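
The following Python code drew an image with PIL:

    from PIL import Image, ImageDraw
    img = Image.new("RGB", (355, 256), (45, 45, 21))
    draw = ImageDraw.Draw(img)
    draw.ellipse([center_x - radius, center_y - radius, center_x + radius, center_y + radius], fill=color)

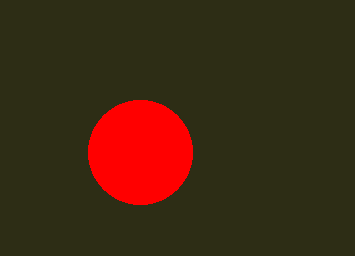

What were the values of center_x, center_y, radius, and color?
center_x = 140; center_y = 152; radius = 52; color = 'red'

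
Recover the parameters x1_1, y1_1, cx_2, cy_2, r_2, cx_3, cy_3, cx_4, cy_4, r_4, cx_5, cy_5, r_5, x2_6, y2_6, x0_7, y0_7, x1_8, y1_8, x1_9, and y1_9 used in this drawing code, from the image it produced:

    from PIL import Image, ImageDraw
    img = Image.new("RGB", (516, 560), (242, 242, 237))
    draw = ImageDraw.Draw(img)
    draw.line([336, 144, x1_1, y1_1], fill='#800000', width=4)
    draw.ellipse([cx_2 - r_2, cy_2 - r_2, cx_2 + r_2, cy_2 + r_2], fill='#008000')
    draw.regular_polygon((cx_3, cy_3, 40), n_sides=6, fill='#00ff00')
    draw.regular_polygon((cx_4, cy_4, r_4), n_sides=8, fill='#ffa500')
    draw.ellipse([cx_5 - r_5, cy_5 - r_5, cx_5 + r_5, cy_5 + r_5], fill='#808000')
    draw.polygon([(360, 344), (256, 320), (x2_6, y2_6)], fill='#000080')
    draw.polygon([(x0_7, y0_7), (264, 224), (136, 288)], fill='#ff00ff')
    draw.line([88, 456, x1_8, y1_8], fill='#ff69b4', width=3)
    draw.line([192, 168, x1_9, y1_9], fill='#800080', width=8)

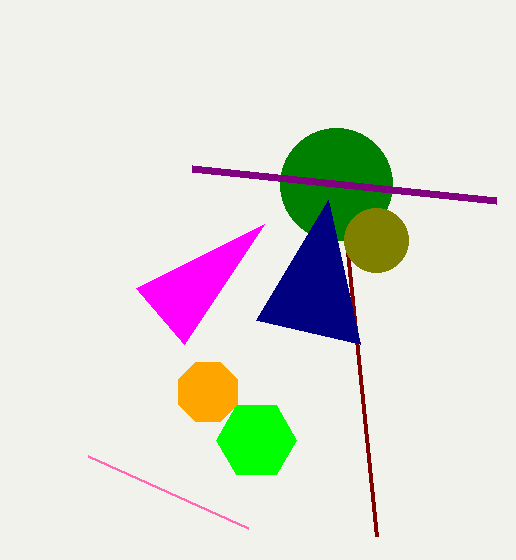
x1_1 = 376, y1_1 = 536, cx_2 = 336, cy_2 = 184, r_2 = 56, cx_3 = 256, cy_3 = 440, cx_4 = 208, cy_4 = 392, r_4 = 32, cx_5 = 376, cy_5 = 240, r_5 = 32, x2_6 = 328, y2_6 = 200, x0_7 = 184, y0_7 = 344, x1_8 = 248, y1_8 = 528, x1_9 = 496, y1_9 = 200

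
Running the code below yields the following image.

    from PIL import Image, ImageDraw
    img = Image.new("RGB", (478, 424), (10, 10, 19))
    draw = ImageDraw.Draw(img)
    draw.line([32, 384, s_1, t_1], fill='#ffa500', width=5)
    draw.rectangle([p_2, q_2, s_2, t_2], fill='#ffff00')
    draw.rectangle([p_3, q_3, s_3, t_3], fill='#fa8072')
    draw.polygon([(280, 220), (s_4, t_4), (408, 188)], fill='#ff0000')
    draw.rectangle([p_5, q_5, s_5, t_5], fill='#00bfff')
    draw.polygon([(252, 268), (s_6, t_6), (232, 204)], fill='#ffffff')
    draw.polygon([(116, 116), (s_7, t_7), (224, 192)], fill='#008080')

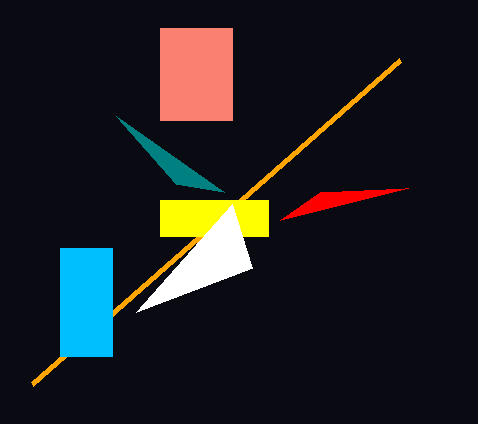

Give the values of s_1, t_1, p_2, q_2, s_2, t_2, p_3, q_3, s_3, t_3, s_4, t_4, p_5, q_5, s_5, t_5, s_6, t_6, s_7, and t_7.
s_1 = 400
t_1 = 60
p_2 = 160
q_2 = 200
s_2 = 268
t_2 = 236
p_3 = 160
q_3 = 28
s_3 = 232
t_3 = 120
s_4 = 320
t_4 = 192
p_5 = 60
q_5 = 248
s_5 = 112
t_5 = 356
s_6 = 136
t_6 = 312
s_7 = 176
t_7 = 184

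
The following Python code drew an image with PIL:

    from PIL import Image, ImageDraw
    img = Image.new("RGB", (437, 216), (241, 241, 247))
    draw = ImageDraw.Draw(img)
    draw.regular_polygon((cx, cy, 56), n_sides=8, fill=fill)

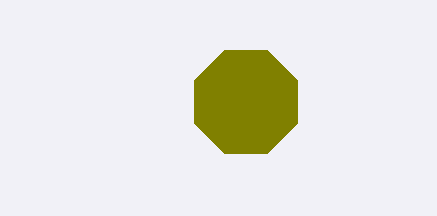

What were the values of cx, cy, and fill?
cx = 246, cy = 102, fill = 'olive'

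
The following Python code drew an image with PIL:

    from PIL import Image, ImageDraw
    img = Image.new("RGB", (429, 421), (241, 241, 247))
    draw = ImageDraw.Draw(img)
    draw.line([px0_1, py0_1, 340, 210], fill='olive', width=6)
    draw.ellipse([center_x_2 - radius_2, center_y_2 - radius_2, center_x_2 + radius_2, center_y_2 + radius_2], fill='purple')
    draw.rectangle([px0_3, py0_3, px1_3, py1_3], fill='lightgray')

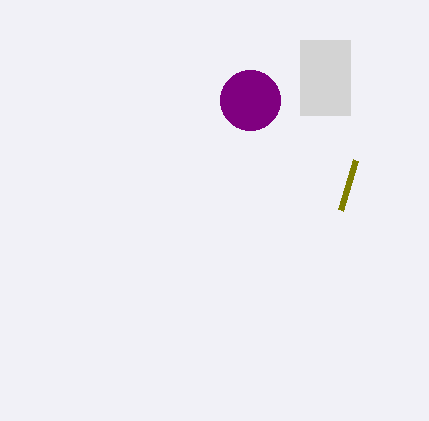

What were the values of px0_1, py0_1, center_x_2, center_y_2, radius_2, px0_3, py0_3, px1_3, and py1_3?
px0_1 = 355; py0_1 = 160; center_x_2 = 250; center_y_2 = 100; radius_2 = 30; px0_3 = 300; py0_3 = 40; px1_3 = 350; py1_3 = 115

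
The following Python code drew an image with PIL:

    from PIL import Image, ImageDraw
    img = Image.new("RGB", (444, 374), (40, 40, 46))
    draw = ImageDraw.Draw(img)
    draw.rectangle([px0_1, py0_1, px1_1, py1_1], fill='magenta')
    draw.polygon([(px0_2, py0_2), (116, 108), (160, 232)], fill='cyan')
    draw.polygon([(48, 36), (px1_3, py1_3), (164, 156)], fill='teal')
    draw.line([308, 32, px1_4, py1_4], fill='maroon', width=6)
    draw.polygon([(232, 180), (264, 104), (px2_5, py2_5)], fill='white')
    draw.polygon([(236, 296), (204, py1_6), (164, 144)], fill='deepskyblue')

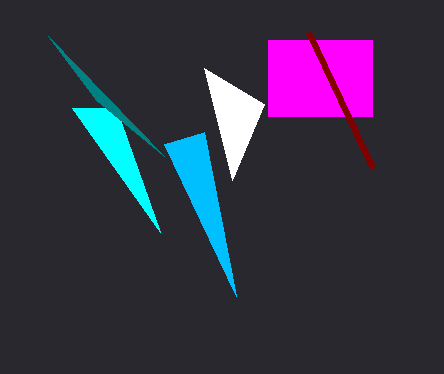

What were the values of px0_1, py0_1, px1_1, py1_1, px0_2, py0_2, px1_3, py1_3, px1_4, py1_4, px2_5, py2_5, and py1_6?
px0_1 = 268
py0_1 = 40
px1_1 = 372
py1_1 = 116
px0_2 = 72
py0_2 = 108
px1_3 = 96
py1_3 = 100
px1_4 = 372
py1_4 = 168
px2_5 = 204
py2_5 = 68
py1_6 = 132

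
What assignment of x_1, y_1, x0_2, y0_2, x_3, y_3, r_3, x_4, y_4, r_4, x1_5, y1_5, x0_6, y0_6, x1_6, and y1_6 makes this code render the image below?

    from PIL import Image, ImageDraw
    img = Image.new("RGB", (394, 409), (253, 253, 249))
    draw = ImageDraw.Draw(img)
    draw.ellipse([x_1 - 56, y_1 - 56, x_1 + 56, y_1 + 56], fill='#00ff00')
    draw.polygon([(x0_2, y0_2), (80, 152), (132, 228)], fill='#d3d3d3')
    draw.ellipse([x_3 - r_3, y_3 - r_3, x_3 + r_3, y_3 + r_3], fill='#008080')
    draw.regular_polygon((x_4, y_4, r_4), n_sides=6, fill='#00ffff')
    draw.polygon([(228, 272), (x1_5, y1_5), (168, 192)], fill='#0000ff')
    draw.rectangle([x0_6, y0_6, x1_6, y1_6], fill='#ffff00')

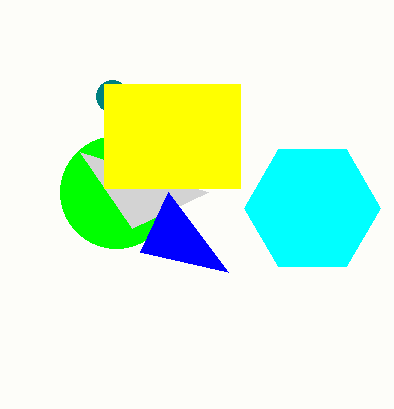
x_1 = 116
y_1 = 192
x0_2 = 208
y0_2 = 192
x_3 = 112
y_3 = 96
r_3 = 16
x_4 = 312
y_4 = 208
r_4 = 68
x1_5 = 140
y1_5 = 252
x0_6 = 104
y0_6 = 84
x1_6 = 240
y1_6 = 188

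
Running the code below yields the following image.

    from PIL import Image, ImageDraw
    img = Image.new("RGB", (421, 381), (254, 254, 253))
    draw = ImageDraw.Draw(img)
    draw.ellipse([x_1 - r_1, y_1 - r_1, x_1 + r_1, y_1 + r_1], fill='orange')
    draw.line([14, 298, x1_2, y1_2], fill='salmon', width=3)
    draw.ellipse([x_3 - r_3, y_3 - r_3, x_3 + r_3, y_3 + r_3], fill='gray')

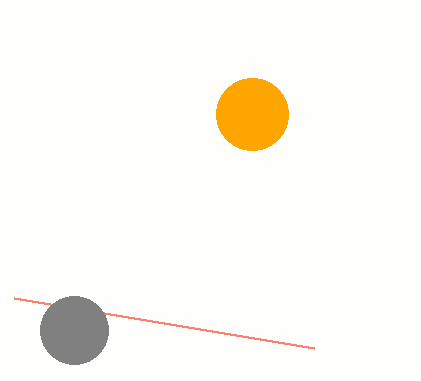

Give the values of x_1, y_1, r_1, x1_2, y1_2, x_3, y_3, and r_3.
x_1 = 252, y_1 = 114, r_1 = 36, x1_2 = 314, y1_2 = 348, x_3 = 74, y_3 = 330, r_3 = 34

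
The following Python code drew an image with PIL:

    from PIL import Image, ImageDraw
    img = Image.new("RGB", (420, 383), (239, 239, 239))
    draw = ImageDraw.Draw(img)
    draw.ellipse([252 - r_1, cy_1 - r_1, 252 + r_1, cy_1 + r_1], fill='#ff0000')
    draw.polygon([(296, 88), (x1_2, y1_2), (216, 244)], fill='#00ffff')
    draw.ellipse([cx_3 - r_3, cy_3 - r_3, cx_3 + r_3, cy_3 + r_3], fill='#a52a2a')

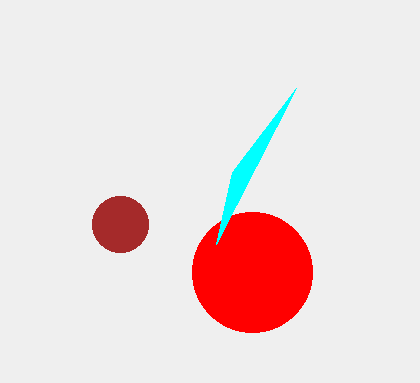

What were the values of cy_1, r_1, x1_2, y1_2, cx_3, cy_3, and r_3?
cy_1 = 272; r_1 = 60; x1_2 = 232; y1_2 = 172; cx_3 = 120; cy_3 = 224; r_3 = 28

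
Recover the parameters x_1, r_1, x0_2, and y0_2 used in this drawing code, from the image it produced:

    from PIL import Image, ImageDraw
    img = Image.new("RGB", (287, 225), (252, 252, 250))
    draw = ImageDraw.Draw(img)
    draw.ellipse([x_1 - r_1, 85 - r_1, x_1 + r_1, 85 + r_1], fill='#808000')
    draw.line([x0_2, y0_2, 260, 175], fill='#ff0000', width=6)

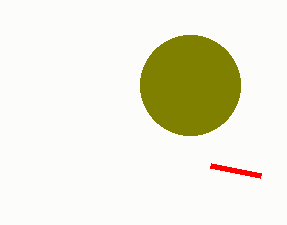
x_1 = 190; r_1 = 50; x0_2 = 210; y0_2 = 165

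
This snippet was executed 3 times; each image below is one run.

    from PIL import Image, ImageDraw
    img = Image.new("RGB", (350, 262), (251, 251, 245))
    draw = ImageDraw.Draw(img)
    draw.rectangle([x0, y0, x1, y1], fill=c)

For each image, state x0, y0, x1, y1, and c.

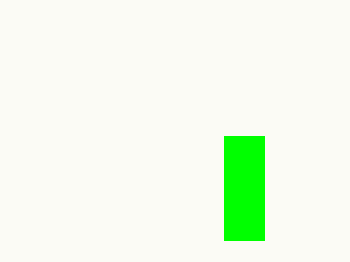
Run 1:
x0 = 224; y0 = 136; x1 = 264; y1 = 240; c = 'lime'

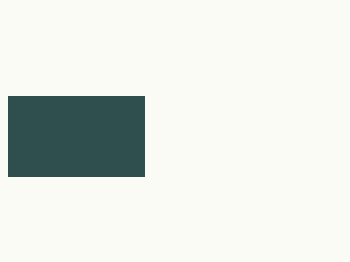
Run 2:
x0 = 8
y0 = 96
x1 = 144
y1 = 176
c = 'darkslategray'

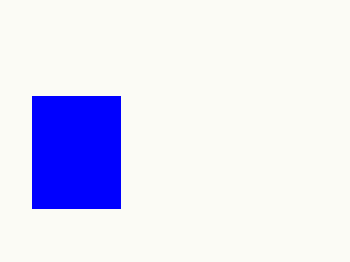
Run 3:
x0 = 32, y0 = 96, x1 = 120, y1 = 208, c = 'blue'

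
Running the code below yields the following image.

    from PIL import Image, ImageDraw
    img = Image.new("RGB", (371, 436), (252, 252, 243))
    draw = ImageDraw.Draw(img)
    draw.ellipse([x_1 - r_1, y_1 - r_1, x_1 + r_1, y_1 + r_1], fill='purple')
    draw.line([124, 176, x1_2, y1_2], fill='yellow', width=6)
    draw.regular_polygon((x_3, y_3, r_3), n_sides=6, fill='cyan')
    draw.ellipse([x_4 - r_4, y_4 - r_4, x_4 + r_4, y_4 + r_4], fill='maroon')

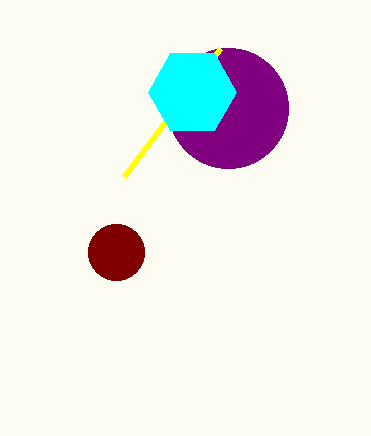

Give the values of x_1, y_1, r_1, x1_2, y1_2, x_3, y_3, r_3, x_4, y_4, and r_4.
x_1 = 228
y_1 = 108
r_1 = 60
x1_2 = 220
y1_2 = 48
x_3 = 192
y_3 = 92
r_3 = 44
x_4 = 116
y_4 = 252
r_4 = 28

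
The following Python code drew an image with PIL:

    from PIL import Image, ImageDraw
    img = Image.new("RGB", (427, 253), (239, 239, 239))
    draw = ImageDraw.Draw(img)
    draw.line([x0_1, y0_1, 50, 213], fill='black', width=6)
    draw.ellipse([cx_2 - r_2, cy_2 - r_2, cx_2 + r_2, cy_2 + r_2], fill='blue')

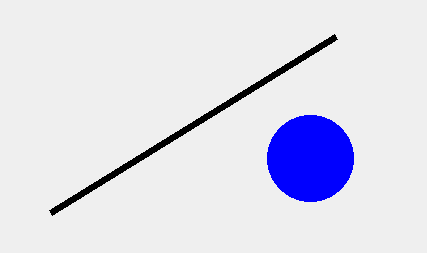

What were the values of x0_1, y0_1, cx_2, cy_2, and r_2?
x0_1 = 335
y0_1 = 37
cx_2 = 310
cy_2 = 158
r_2 = 43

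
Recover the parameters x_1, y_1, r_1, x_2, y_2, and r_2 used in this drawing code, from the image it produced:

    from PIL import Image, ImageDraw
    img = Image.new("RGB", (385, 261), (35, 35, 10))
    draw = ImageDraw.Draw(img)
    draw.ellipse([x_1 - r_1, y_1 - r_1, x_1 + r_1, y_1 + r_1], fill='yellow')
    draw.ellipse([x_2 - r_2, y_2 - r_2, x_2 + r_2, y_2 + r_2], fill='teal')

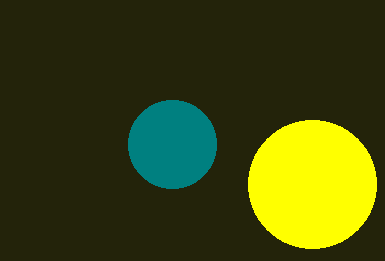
x_1 = 312
y_1 = 184
r_1 = 64
x_2 = 172
y_2 = 144
r_2 = 44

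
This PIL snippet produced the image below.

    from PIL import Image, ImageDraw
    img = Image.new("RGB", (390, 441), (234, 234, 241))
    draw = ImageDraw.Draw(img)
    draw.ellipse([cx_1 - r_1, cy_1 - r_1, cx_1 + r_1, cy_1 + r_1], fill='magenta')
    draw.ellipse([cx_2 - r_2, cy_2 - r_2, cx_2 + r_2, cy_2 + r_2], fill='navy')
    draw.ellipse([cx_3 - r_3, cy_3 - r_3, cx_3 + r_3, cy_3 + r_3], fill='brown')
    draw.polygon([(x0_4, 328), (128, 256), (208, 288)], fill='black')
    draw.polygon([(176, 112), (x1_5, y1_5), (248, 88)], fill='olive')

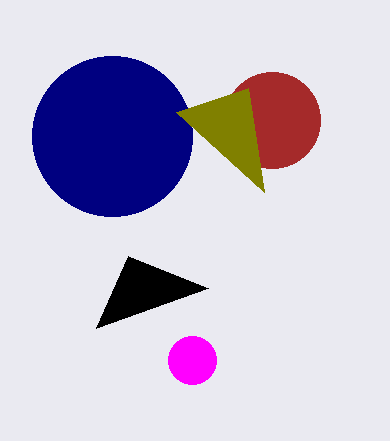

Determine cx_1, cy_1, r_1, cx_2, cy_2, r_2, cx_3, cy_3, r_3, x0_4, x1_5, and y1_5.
cx_1 = 192; cy_1 = 360; r_1 = 24; cx_2 = 112; cy_2 = 136; r_2 = 80; cx_3 = 272; cy_3 = 120; r_3 = 48; x0_4 = 96; x1_5 = 264; y1_5 = 192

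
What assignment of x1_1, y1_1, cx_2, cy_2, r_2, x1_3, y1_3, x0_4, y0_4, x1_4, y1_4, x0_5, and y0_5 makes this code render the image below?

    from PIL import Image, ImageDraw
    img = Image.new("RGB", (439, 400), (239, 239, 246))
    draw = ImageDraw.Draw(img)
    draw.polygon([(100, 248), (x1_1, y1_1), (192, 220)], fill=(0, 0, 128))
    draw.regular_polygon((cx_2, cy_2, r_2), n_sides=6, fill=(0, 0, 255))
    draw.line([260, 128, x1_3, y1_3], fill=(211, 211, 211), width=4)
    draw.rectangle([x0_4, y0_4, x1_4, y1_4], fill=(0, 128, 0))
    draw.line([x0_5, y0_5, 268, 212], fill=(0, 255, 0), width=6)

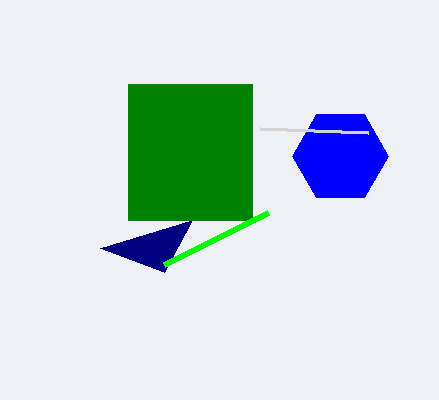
x1_1 = 164; y1_1 = 272; cx_2 = 340; cy_2 = 156; r_2 = 48; x1_3 = 368; y1_3 = 132; x0_4 = 128; y0_4 = 84; x1_4 = 252; y1_4 = 220; x0_5 = 164; y0_5 = 264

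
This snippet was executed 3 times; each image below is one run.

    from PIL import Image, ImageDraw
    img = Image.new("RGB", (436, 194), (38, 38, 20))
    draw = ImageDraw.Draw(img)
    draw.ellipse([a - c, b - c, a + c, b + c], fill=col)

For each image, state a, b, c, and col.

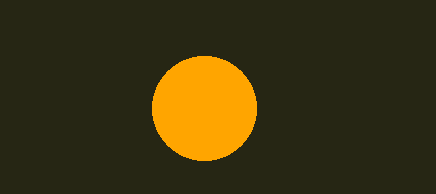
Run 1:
a = 204; b = 108; c = 52; col = 'orange'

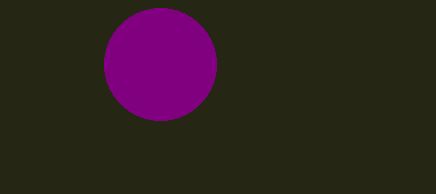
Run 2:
a = 160, b = 64, c = 56, col = 'purple'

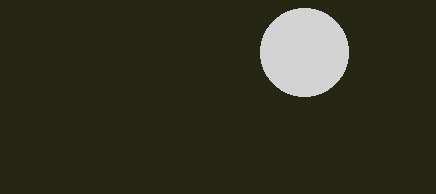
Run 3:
a = 304; b = 52; c = 44; col = 'lightgray'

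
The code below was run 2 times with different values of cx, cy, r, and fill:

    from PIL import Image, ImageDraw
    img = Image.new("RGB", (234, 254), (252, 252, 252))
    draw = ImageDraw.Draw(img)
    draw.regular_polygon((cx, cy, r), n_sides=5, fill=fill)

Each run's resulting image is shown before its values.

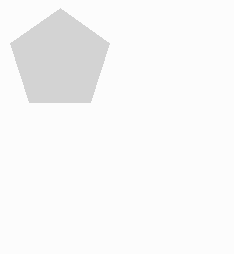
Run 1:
cx = 60
cy = 60
r = 52
fill = 'lightgray'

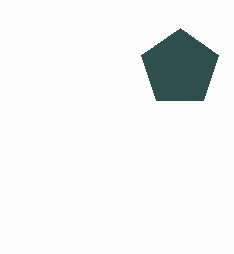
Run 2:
cx = 180, cy = 68, r = 40, fill = 'darkslategray'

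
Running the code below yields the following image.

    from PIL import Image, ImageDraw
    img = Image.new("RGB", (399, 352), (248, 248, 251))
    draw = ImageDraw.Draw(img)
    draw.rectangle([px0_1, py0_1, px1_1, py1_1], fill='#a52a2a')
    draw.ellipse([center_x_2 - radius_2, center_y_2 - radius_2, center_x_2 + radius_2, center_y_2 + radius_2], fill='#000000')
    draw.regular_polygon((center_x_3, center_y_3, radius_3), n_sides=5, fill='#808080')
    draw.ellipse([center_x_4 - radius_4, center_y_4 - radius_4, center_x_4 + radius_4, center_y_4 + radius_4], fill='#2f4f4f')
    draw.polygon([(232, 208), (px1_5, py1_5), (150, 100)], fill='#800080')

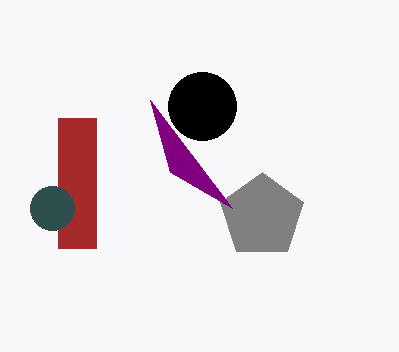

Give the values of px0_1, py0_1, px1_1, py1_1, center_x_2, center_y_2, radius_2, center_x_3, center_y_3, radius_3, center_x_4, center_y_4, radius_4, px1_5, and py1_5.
px0_1 = 58, py0_1 = 118, px1_1 = 96, py1_1 = 248, center_x_2 = 202, center_y_2 = 106, radius_2 = 34, center_x_3 = 262, center_y_3 = 216, radius_3 = 44, center_x_4 = 52, center_y_4 = 208, radius_4 = 22, px1_5 = 170, py1_5 = 172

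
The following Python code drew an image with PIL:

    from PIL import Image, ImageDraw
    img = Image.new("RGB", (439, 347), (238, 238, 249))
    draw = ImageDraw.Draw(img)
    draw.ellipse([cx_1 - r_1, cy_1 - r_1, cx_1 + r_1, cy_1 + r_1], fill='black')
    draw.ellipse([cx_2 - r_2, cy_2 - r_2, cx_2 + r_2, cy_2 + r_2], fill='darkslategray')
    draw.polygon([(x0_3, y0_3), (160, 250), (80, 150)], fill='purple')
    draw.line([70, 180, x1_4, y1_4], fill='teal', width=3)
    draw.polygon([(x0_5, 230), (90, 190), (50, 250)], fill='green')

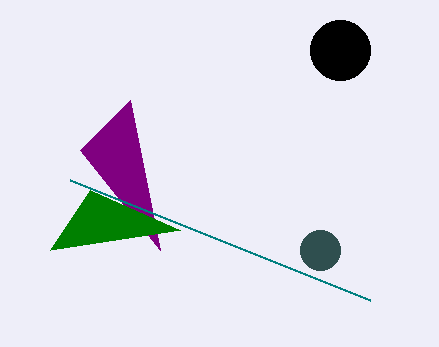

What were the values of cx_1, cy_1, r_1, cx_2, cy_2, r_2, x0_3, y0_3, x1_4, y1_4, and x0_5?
cx_1 = 340
cy_1 = 50
r_1 = 30
cx_2 = 320
cy_2 = 250
r_2 = 20
x0_3 = 130
y0_3 = 100
x1_4 = 370
y1_4 = 300
x0_5 = 180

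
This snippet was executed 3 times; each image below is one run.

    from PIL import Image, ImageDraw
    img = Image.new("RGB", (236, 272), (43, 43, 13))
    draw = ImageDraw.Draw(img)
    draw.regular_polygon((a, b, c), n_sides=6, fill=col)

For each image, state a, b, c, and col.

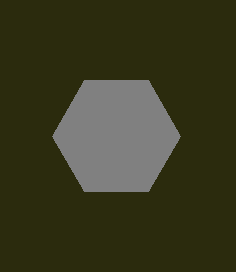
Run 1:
a = 116; b = 136; c = 64; col = 'gray'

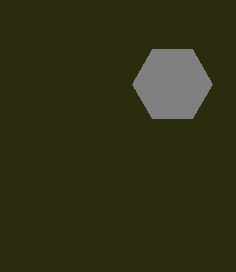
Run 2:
a = 172; b = 84; c = 40; col = 'gray'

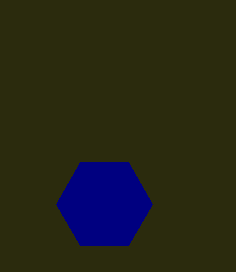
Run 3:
a = 104, b = 204, c = 48, col = 'navy'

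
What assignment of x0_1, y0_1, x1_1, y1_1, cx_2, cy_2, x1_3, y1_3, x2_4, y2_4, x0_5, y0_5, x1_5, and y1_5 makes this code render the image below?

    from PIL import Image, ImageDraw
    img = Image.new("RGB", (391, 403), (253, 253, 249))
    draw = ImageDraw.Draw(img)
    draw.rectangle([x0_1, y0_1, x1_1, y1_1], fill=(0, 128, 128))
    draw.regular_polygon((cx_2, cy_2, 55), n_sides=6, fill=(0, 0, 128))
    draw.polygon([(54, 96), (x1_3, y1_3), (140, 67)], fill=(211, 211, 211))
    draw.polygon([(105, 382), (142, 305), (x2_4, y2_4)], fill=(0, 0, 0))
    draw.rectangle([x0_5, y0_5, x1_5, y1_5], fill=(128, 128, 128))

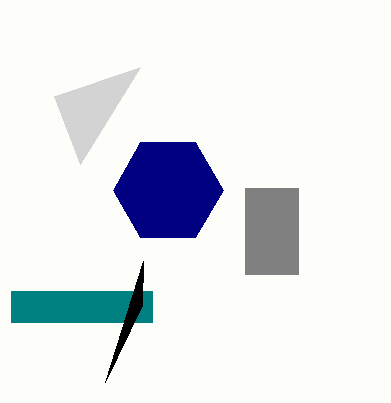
x0_1 = 11, y0_1 = 291, x1_1 = 152, y1_1 = 322, cx_2 = 168, cy_2 = 190, x1_3 = 80, y1_3 = 164, x2_4 = 143, y2_4 = 261, x0_5 = 245, y0_5 = 188, x1_5 = 298, y1_5 = 274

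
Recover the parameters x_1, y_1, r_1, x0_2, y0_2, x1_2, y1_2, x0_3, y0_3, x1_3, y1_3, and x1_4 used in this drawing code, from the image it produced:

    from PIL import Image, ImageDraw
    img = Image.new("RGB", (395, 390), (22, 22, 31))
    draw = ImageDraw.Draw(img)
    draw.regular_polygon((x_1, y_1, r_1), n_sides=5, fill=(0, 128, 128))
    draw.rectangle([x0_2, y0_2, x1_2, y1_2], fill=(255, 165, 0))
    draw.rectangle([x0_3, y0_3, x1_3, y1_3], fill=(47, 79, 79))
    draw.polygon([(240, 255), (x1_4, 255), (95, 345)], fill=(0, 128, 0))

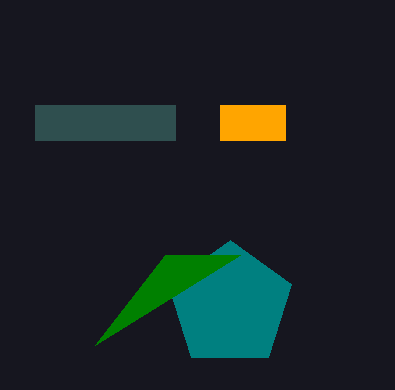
x_1 = 230, y_1 = 305, r_1 = 65, x0_2 = 220, y0_2 = 105, x1_2 = 285, y1_2 = 140, x0_3 = 35, y0_3 = 105, x1_3 = 175, y1_3 = 140, x1_4 = 165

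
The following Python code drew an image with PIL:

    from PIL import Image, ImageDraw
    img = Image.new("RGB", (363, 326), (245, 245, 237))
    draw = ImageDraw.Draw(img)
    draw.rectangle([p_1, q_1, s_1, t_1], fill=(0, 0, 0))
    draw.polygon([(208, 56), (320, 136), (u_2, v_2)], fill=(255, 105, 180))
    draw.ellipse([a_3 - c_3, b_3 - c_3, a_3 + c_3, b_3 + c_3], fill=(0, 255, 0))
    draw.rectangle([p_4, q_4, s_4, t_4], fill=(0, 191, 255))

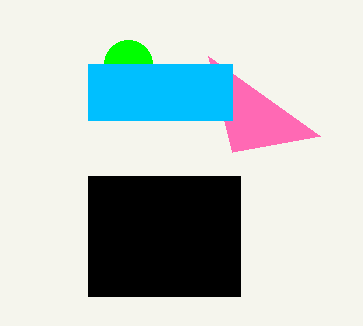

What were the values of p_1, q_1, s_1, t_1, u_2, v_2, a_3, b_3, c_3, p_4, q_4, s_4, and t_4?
p_1 = 88, q_1 = 176, s_1 = 240, t_1 = 296, u_2 = 232, v_2 = 152, a_3 = 128, b_3 = 64, c_3 = 24, p_4 = 88, q_4 = 64, s_4 = 232, t_4 = 120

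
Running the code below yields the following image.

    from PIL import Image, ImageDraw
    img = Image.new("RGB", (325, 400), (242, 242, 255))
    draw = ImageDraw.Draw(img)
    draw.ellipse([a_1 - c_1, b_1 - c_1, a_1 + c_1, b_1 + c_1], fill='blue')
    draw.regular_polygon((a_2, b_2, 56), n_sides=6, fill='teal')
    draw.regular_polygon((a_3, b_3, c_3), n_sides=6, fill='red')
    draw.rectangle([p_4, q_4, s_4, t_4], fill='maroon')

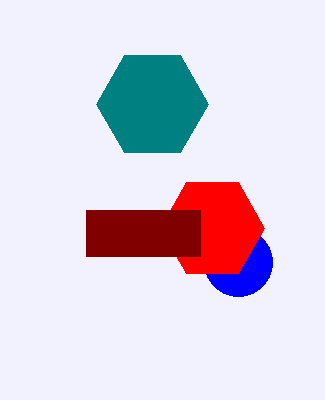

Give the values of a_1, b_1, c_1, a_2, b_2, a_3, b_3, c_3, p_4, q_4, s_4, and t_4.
a_1 = 238, b_1 = 262, c_1 = 34, a_2 = 152, b_2 = 104, a_3 = 212, b_3 = 228, c_3 = 52, p_4 = 86, q_4 = 210, s_4 = 200, t_4 = 256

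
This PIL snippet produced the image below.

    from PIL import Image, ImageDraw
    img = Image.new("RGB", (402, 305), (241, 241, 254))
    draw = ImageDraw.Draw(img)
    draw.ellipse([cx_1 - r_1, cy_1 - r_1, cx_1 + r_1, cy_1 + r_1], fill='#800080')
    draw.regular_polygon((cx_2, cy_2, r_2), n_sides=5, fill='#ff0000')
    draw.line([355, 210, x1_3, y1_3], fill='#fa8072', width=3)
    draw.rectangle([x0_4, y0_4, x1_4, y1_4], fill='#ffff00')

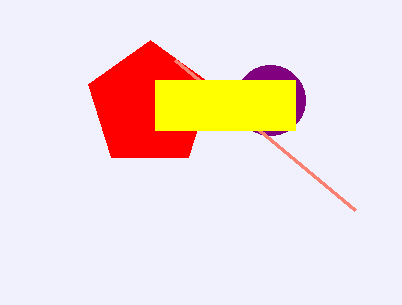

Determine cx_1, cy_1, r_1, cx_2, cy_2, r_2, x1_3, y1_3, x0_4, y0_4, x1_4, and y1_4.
cx_1 = 270; cy_1 = 100; r_1 = 35; cx_2 = 150; cy_2 = 105; r_2 = 65; x1_3 = 175; y1_3 = 60; x0_4 = 155; y0_4 = 80; x1_4 = 295; y1_4 = 130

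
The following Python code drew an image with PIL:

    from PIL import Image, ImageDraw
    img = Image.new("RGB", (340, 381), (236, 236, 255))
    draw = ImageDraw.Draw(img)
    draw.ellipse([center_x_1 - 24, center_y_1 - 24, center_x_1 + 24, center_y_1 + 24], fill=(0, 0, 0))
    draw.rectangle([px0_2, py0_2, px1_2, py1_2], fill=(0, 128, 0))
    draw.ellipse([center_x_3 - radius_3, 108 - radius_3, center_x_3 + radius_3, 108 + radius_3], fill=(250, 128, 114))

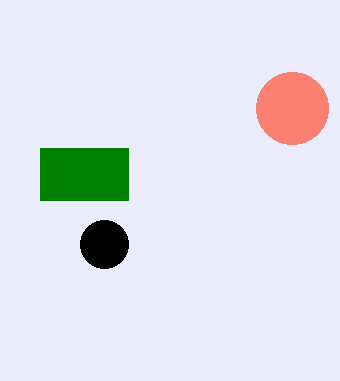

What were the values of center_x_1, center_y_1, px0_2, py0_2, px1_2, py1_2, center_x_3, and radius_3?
center_x_1 = 104, center_y_1 = 244, px0_2 = 40, py0_2 = 148, px1_2 = 128, py1_2 = 200, center_x_3 = 292, radius_3 = 36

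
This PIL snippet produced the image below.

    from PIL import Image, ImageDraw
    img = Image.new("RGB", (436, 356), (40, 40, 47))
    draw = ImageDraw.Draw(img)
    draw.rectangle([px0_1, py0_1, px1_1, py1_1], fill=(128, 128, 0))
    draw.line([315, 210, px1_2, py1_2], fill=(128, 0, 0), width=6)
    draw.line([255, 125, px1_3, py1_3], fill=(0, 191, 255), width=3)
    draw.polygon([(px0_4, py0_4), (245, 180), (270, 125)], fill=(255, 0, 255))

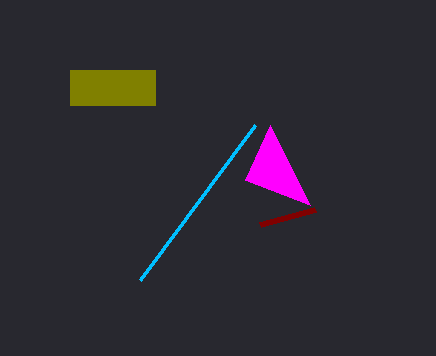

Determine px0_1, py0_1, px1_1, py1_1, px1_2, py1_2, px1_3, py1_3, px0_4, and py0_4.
px0_1 = 70, py0_1 = 70, px1_1 = 155, py1_1 = 105, px1_2 = 260, py1_2 = 225, px1_3 = 140, py1_3 = 280, px0_4 = 310, py0_4 = 205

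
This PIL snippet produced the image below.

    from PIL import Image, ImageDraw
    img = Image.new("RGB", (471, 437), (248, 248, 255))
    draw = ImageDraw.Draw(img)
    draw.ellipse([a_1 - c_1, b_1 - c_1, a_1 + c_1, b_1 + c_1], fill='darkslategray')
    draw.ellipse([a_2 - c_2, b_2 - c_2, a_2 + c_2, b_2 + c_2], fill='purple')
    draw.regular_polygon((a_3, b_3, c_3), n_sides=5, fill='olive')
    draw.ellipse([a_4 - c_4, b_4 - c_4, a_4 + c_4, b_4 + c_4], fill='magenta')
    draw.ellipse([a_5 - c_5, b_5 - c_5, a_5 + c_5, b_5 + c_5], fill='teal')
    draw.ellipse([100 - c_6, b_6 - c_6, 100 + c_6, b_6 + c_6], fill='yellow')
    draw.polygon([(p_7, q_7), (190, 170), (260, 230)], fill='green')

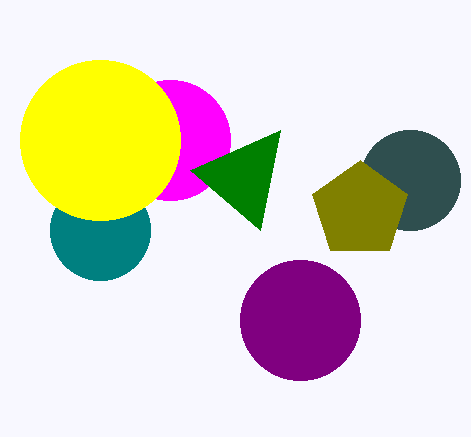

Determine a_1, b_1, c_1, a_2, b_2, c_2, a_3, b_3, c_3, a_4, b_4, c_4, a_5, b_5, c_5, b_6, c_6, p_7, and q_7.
a_1 = 410
b_1 = 180
c_1 = 50
a_2 = 300
b_2 = 320
c_2 = 60
a_3 = 360
b_3 = 210
c_3 = 50
a_4 = 170
b_4 = 140
c_4 = 60
a_5 = 100
b_5 = 230
c_5 = 50
b_6 = 140
c_6 = 80
p_7 = 280
q_7 = 130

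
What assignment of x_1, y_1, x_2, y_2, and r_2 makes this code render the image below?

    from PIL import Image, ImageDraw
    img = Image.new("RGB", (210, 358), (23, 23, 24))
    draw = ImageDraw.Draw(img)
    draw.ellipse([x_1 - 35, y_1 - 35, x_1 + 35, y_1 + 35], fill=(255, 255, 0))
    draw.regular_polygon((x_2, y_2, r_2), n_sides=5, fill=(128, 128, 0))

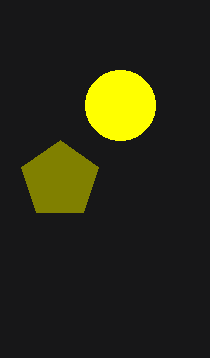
x_1 = 120
y_1 = 105
x_2 = 60
y_2 = 180
r_2 = 40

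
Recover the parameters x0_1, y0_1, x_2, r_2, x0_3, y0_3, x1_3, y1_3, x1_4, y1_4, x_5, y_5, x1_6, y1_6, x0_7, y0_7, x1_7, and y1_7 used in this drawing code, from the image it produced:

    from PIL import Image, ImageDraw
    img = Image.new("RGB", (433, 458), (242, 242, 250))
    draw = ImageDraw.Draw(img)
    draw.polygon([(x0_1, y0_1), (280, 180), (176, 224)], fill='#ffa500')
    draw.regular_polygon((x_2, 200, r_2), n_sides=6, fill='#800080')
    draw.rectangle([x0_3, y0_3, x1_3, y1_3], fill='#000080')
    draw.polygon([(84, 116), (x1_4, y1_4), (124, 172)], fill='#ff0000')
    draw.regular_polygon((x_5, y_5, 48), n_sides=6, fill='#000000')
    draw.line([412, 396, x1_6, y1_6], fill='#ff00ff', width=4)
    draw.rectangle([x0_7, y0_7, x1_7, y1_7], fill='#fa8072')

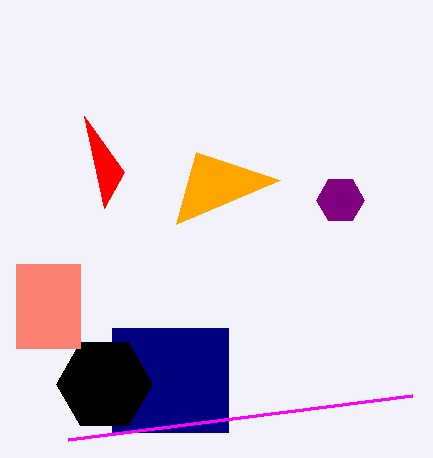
x0_1 = 196
y0_1 = 152
x_2 = 340
r_2 = 24
x0_3 = 112
y0_3 = 328
x1_3 = 228
y1_3 = 432
x1_4 = 104
y1_4 = 208
x_5 = 104
y_5 = 384
x1_6 = 68
y1_6 = 440
x0_7 = 16
y0_7 = 264
x1_7 = 80
y1_7 = 348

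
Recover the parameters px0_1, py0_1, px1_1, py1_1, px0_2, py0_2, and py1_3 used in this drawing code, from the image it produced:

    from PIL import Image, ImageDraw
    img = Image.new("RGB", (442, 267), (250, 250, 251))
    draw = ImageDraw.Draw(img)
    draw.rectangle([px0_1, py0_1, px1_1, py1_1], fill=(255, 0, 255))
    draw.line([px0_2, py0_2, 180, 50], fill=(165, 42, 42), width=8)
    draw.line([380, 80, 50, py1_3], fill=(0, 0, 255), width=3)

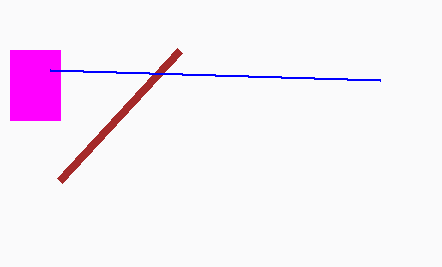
px0_1 = 10; py0_1 = 50; px1_1 = 60; py1_1 = 120; px0_2 = 60; py0_2 = 180; py1_3 = 70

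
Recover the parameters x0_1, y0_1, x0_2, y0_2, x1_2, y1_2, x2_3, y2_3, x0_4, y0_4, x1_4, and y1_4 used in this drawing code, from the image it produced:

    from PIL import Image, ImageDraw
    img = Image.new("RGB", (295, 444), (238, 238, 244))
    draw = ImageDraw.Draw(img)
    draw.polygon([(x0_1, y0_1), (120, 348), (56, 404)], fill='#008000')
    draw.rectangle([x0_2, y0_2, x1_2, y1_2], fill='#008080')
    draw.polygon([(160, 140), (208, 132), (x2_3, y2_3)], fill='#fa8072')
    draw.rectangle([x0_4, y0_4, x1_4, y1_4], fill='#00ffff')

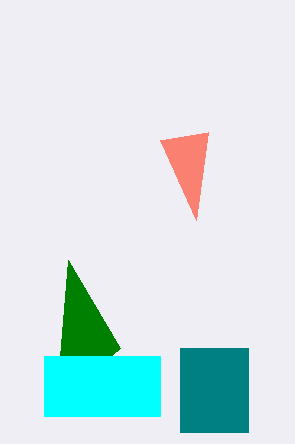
x0_1 = 68, y0_1 = 260, x0_2 = 180, y0_2 = 348, x1_2 = 248, y1_2 = 432, x2_3 = 196, y2_3 = 220, x0_4 = 44, y0_4 = 356, x1_4 = 160, y1_4 = 416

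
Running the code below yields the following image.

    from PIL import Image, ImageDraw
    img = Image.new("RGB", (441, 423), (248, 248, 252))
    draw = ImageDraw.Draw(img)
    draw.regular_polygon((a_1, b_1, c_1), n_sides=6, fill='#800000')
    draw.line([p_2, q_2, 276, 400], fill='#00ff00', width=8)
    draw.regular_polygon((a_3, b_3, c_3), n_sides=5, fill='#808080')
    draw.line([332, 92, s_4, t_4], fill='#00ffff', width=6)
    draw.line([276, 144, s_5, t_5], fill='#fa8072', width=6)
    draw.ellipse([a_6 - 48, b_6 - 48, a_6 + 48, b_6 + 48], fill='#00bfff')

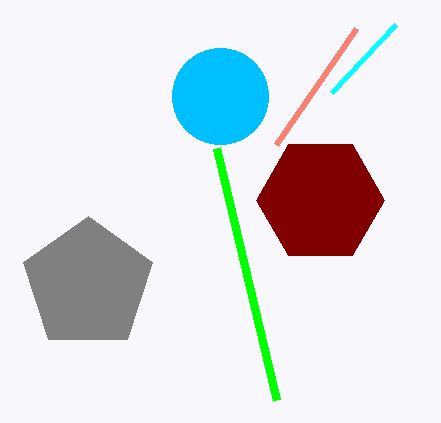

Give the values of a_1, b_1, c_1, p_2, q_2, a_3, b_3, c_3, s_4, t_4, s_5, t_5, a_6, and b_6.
a_1 = 320, b_1 = 200, c_1 = 64, p_2 = 216, q_2 = 148, a_3 = 88, b_3 = 284, c_3 = 68, s_4 = 396, t_4 = 24, s_5 = 356, t_5 = 28, a_6 = 220, b_6 = 96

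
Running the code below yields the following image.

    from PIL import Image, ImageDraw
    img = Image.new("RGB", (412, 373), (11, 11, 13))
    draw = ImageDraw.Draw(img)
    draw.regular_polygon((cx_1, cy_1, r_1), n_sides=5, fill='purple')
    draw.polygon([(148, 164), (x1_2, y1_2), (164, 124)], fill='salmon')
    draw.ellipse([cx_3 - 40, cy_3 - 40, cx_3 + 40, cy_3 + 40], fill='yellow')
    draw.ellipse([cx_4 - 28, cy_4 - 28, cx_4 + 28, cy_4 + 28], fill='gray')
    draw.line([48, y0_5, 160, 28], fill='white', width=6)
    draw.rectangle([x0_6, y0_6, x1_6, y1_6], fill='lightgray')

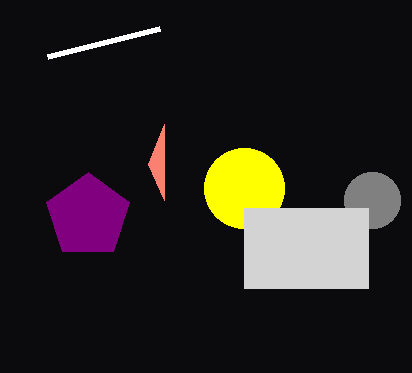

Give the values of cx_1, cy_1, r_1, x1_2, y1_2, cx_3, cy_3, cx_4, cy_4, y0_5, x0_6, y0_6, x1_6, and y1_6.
cx_1 = 88
cy_1 = 216
r_1 = 44
x1_2 = 164
y1_2 = 200
cx_3 = 244
cy_3 = 188
cx_4 = 372
cy_4 = 200
y0_5 = 56
x0_6 = 244
y0_6 = 208
x1_6 = 368
y1_6 = 288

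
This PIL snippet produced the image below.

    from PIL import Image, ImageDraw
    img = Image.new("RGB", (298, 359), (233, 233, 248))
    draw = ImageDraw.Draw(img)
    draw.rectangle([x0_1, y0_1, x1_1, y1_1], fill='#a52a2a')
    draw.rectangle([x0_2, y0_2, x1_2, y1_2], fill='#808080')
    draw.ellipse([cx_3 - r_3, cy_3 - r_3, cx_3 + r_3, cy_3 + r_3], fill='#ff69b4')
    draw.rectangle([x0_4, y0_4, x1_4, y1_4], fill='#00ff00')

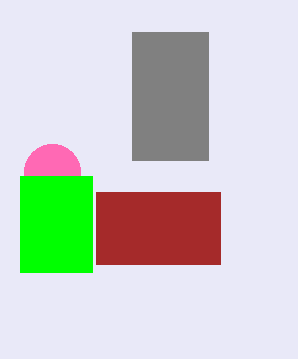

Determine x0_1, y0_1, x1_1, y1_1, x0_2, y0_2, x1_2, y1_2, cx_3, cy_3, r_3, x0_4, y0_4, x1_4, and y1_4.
x0_1 = 96
y0_1 = 192
x1_1 = 220
y1_1 = 264
x0_2 = 132
y0_2 = 32
x1_2 = 208
y1_2 = 160
cx_3 = 52
cy_3 = 172
r_3 = 28
x0_4 = 20
y0_4 = 176
x1_4 = 92
y1_4 = 272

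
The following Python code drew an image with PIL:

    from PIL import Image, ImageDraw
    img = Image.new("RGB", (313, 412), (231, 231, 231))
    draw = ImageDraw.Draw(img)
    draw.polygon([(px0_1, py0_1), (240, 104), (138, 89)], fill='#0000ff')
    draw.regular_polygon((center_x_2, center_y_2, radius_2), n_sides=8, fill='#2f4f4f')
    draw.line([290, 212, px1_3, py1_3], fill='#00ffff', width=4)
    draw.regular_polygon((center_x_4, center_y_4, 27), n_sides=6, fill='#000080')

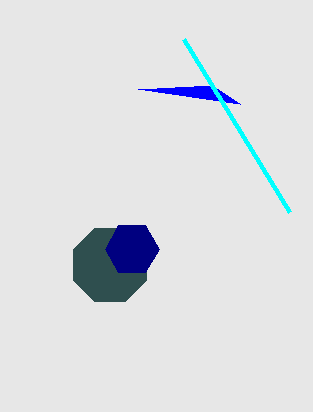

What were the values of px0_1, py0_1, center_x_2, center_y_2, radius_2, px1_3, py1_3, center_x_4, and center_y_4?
px0_1 = 212, py0_1 = 85, center_x_2 = 110, center_y_2 = 265, radius_2 = 40, px1_3 = 184, py1_3 = 39, center_x_4 = 132, center_y_4 = 249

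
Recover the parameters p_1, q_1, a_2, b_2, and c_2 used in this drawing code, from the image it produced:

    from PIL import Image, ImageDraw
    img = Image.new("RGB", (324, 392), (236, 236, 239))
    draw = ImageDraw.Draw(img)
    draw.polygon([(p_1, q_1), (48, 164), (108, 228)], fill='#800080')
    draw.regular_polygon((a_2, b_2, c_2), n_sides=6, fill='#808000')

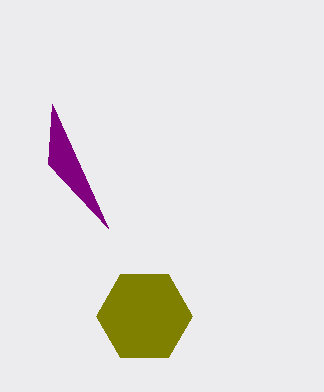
p_1 = 52
q_1 = 104
a_2 = 144
b_2 = 316
c_2 = 48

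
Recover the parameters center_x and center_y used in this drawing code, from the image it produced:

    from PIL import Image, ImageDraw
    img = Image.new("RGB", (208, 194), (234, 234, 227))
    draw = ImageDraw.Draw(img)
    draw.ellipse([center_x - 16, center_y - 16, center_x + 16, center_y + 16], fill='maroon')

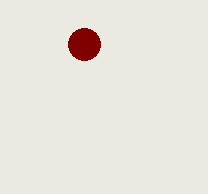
center_x = 84
center_y = 44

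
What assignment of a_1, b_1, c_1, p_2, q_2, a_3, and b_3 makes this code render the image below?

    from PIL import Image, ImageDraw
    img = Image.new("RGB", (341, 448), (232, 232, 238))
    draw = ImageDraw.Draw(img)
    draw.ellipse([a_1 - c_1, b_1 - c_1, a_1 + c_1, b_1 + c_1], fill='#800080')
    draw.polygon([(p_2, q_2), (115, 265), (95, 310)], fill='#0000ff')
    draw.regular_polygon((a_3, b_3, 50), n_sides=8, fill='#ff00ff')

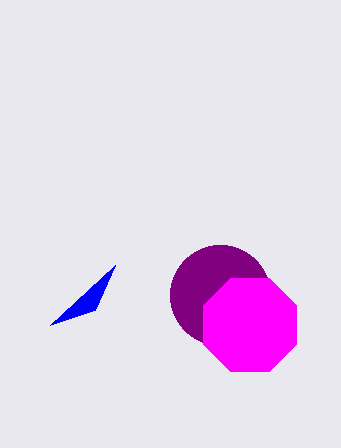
a_1 = 220; b_1 = 295; c_1 = 50; p_2 = 50; q_2 = 325; a_3 = 250; b_3 = 325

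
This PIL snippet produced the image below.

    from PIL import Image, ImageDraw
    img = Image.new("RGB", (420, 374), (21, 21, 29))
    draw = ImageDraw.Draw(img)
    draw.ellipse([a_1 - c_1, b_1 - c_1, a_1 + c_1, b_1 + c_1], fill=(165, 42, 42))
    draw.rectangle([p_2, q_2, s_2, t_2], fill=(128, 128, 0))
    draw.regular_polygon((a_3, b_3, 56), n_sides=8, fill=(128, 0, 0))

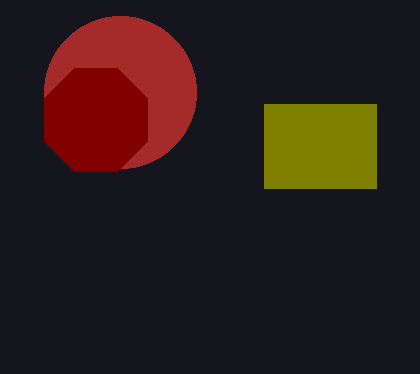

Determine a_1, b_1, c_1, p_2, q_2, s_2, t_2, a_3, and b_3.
a_1 = 120; b_1 = 92; c_1 = 76; p_2 = 264; q_2 = 104; s_2 = 376; t_2 = 188; a_3 = 96; b_3 = 120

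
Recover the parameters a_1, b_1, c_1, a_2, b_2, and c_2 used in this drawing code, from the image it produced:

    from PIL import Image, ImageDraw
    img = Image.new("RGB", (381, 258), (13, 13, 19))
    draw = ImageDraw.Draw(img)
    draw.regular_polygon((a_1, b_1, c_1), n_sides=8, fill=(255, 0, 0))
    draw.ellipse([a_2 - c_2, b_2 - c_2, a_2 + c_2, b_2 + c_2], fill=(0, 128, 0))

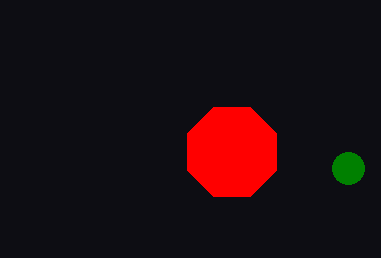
a_1 = 232
b_1 = 152
c_1 = 48
a_2 = 348
b_2 = 168
c_2 = 16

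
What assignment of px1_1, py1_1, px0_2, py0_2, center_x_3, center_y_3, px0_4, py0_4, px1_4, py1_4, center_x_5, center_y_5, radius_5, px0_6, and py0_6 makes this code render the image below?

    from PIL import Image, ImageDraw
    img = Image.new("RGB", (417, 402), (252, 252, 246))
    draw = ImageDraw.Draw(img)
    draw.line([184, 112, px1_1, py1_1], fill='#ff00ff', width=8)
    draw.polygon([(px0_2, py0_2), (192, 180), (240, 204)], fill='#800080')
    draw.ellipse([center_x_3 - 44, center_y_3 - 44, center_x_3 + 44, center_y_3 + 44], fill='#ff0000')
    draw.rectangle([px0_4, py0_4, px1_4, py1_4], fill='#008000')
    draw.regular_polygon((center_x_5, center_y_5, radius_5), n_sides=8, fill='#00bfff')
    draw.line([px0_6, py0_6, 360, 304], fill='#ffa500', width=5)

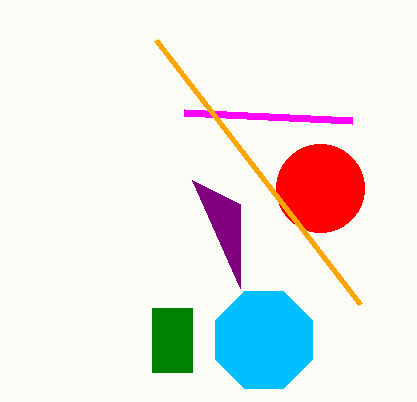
px1_1 = 352
py1_1 = 120
px0_2 = 240
py0_2 = 288
center_x_3 = 320
center_y_3 = 188
px0_4 = 152
py0_4 = 308
px1_4 = 192
py1_4 = 372
center_x_5 = 264
center_y_5 = 340
radius_5 = 52
px0_6 = 156
py0_6 = 40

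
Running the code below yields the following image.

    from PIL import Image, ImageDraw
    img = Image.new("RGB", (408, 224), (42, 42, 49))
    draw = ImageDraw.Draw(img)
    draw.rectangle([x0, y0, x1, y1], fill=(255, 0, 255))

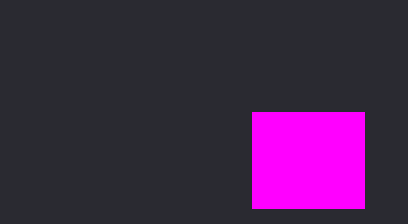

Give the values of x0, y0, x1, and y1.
x0 = 252; y0 = 112; x1 = 364; y1 = 208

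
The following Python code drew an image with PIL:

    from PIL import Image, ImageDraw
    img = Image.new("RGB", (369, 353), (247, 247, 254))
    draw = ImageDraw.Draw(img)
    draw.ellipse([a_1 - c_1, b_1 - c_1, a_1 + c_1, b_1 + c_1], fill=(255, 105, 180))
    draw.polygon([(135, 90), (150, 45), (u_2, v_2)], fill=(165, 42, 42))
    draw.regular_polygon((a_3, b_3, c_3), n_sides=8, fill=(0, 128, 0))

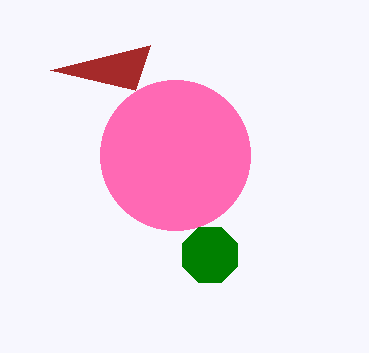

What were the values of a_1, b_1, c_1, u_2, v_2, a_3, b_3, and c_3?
a_1 = 175
b_1 = 155
c_1 = 75
u_2 = 50
v_2 = 70
a_3 = 210
b_3 = 255
c_3 = 30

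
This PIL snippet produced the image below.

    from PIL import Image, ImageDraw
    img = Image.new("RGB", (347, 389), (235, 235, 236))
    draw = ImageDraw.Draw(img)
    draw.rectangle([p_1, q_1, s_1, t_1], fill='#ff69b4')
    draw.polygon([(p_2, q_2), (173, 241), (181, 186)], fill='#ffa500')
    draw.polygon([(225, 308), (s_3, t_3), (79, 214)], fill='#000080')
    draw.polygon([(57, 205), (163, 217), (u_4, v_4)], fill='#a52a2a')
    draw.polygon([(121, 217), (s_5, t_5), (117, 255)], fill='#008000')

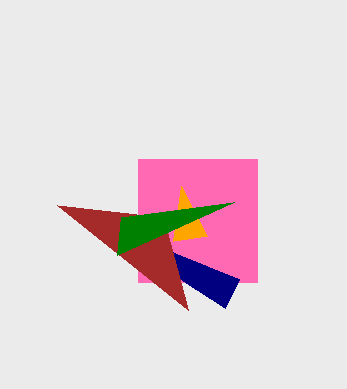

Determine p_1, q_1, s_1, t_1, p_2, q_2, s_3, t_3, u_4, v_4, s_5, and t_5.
p_1 = 138, q_1 = 159, s_1 = 257, t_1 = 282, p_2 = 207, q_2 = 236, s_3 = 239, t_3 = 279, u_4 = 188, v_4 = 310, s_5 = 234, t_5 = 202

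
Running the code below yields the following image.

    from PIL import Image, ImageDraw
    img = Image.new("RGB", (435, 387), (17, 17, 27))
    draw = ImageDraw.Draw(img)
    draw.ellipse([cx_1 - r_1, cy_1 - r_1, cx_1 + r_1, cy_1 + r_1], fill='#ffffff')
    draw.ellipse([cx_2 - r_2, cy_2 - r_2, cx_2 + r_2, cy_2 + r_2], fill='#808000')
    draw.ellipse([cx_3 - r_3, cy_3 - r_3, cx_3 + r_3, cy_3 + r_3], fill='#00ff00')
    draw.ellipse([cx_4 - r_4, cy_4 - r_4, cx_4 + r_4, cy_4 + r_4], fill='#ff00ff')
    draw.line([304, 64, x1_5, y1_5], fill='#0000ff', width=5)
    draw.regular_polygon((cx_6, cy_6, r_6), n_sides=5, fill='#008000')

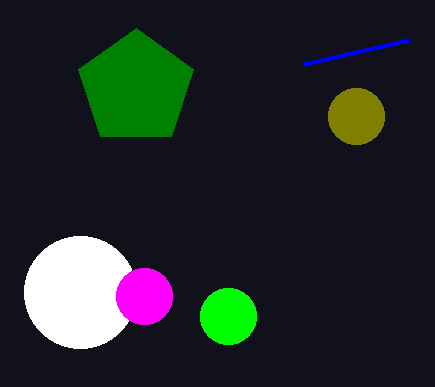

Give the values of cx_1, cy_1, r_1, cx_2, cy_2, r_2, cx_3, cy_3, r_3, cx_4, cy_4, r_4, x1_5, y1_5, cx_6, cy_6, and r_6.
cx_1 = 80; cy_1 = 292; r_1 = 56; cx_2 = 356; cy_2 = 116; r_2 = 28; cx_3 = 228; cy_3 = 316; r_3 = 28; cx_4 = 144; cy_4 = 296; r_4 = 28; x1_5 = 408; y1_5 = 40; cx_6 = 136; cy_6 = 88; r_6 = 60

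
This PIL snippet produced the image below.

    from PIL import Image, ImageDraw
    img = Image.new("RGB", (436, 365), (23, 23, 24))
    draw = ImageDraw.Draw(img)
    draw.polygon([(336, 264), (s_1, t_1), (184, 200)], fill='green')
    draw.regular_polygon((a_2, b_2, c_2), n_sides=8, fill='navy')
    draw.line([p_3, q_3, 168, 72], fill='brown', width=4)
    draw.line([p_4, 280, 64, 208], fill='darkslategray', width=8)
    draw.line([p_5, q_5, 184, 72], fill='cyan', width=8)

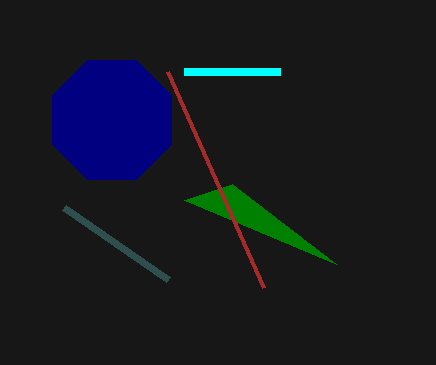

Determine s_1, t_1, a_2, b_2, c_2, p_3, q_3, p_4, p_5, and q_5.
s_1 = 232, t_1 = 184, a_2 = 112, b_2 = 120, c_2 = 64, p_3 = 264, q_3 = 288, p_4 = 168, p_5 = 280, q_5 = 72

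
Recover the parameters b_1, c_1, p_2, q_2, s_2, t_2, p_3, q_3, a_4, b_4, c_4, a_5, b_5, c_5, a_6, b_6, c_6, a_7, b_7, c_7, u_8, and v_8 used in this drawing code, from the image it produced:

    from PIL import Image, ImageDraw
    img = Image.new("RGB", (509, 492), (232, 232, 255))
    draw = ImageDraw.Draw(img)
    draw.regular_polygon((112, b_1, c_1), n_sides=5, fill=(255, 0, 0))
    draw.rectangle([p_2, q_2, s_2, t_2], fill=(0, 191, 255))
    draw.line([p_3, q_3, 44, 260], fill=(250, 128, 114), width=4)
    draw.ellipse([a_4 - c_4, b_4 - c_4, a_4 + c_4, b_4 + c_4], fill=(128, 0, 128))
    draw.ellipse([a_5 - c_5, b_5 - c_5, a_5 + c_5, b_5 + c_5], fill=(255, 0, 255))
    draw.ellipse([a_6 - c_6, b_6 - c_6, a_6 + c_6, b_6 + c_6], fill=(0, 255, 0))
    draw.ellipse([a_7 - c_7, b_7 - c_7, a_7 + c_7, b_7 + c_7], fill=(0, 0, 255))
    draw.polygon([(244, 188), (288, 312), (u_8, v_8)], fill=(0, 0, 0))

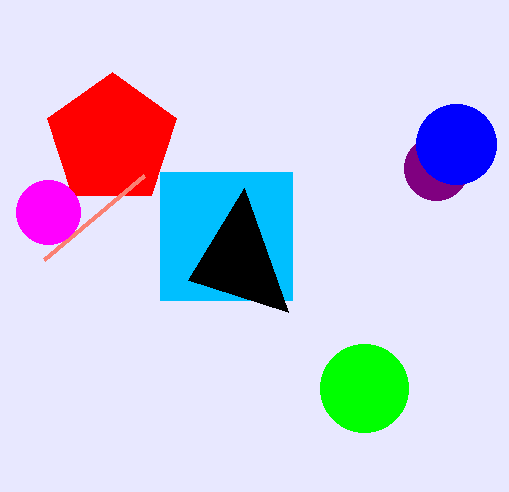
b_1 = 140; c_1 = 68; p_2 = 160; q_2 = 172; s_2 = 292; t_2 = 300; p_3 = 144; q_3 = 176; a_4 = 436; b_4 = 168; c_4 = 32; a_5 = 48; b_5 = 212; c_5 = 32; a_6 = 364; b_6 = 388; c_6 = 44; a_7 = 456; b_7 = 144; c_7 = 40; u_8 = 188; v_8 = 280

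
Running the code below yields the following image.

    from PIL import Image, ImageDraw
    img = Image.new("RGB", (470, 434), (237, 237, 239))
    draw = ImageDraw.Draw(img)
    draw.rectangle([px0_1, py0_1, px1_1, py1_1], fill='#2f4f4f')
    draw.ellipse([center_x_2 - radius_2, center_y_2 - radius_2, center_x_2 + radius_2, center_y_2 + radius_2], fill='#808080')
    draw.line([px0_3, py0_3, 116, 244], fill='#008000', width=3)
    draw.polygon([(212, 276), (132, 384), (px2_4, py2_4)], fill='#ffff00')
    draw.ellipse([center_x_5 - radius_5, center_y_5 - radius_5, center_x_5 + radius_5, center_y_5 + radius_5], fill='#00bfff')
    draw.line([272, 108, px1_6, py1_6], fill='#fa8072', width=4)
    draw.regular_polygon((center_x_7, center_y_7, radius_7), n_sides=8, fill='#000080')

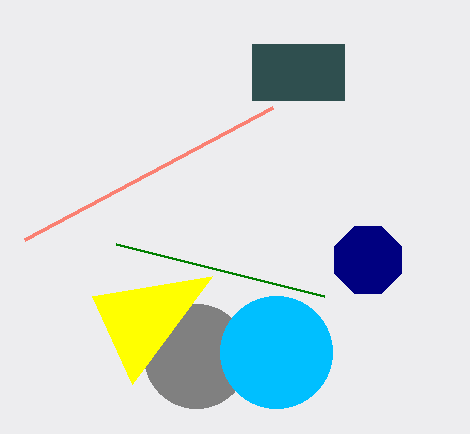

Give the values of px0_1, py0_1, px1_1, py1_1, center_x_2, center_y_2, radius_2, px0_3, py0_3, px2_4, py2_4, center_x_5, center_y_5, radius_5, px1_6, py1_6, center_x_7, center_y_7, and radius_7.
px0_1 = 252
py0_1 = 44
px1_1 = 344
py1_1 = 100
center_x_2 = 196
center_y_2 = 356
radius_2 = 52
px0_3 = 324
py0_3 = 296
px2_4 = 92
py2_4 = 296
center_x_5 = 276
center_y_5 = 352
radius_5 = 56
px1_6 = 24
py1_6 = 240
center_x_7 = 368
center_y_7 = 260
radius_7 = 36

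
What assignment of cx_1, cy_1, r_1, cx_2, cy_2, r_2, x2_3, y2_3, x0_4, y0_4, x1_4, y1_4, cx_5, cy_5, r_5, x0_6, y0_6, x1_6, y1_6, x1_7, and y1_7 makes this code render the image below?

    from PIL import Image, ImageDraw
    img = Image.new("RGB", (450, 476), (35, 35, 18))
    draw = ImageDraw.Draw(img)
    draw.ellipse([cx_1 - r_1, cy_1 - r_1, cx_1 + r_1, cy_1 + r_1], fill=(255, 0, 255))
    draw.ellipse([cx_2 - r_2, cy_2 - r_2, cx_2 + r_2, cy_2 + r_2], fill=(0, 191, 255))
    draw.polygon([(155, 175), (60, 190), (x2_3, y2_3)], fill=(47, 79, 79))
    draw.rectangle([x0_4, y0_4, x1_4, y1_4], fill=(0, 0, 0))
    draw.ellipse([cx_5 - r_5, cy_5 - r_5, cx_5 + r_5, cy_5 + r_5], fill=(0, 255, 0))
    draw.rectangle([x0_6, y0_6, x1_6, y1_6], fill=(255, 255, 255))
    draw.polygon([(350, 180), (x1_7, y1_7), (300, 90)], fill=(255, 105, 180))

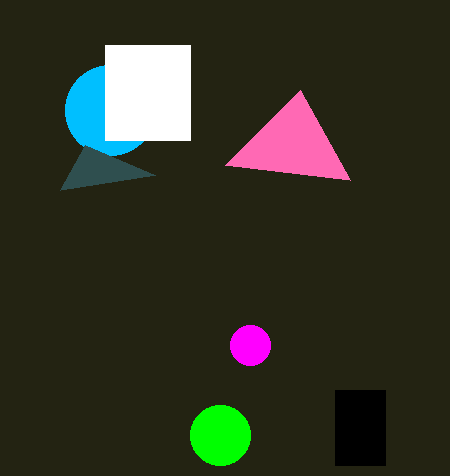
cx_1 = 250; cy_1 = 345; r_1 = 20; cx_2 = 110; cy_2 = 110; r_2 = 45; x2_3 = 85; y2_3 = 145; x0_4 = 335; y0_4 = 390; x1_4 = 385; y1_4 = 465; cx_5 = 220; cy_5 = 435; r_5 = 30; x0_6 = 105; y0_6 = 45; x1_6 = 190; y1_6 = 140; x1_7 = 225; y1_7 = 165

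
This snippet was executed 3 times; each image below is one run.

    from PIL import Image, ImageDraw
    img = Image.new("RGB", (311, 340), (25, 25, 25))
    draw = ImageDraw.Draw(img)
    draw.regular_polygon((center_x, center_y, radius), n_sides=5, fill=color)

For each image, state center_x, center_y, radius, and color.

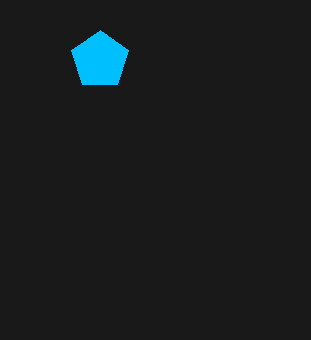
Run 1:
center_x = 100; center_y = 60; radius = 30; color = 'deepskyblue'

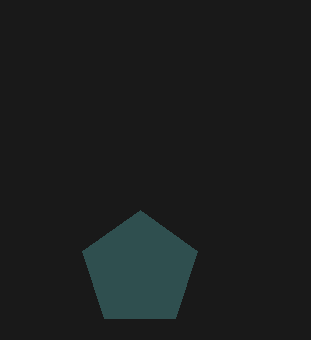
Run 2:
center_x = 140; center_y = 270; radius = 60; color = 'darkslategray'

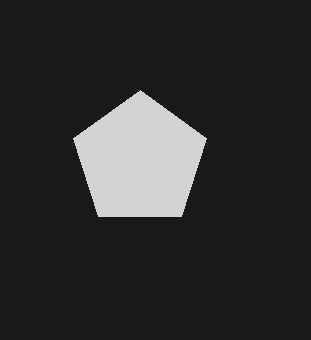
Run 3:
center_x = 140, center_y = 160, radius = 70, color = 'lightgray'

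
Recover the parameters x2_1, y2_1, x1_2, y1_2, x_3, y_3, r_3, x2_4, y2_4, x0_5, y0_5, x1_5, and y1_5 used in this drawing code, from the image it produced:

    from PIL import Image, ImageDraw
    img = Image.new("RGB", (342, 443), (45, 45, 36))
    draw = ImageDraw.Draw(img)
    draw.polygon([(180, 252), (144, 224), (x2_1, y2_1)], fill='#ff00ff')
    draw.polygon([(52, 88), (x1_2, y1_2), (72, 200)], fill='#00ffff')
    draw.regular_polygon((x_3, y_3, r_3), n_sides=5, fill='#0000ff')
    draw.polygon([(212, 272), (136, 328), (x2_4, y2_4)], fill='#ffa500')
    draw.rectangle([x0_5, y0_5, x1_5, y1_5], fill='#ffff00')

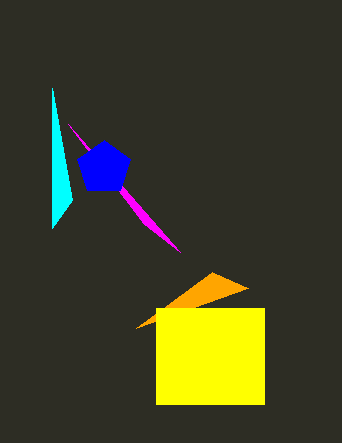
x2_1 = 68; y2_1 = 124; x1_2 = 52; y1_2 = 228; x_3 = 104; y_3 = 168; r_3 = 28; x2_4 = 248; y2_4 = 288; x0_5 = 156; y0_5 = 308; x1_5 = 264; y1_5 = 404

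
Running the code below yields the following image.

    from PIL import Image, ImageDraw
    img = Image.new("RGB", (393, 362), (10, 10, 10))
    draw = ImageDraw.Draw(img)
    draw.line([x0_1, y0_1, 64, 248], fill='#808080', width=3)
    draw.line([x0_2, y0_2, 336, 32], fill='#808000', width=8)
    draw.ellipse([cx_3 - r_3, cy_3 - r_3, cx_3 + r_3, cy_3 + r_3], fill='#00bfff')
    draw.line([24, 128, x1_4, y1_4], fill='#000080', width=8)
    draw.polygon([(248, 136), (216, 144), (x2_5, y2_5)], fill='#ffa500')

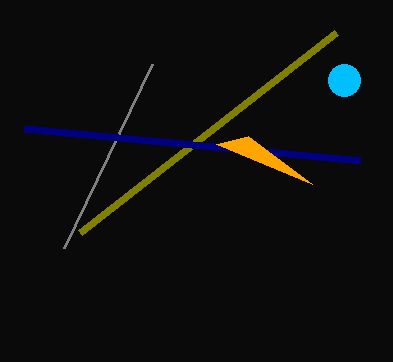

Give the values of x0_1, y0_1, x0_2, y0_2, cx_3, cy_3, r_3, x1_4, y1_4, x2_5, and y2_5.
x0_1 = 152; y0_1 = 64; x0_2 = 80; y0_2 = 232; cx_3 = 344; cy_3 = 80; r_3 = 16; x1_4 = 360; y1_4 = 160; x2_5 = 312; y2_5 = 184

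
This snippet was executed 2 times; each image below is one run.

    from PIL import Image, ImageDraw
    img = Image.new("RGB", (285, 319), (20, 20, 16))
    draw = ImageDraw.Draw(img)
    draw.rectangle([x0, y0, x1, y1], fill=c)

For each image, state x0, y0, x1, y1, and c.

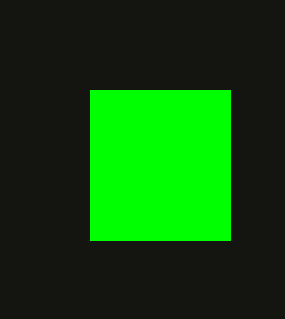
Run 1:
x0 = 90; y0 = 90; x1 = 230; y1 = 240; c = 'lime'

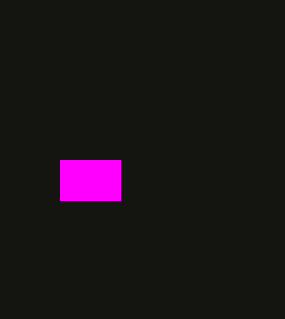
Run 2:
x0 = 60, y0 = 160, x1 = 120, y1 = 200, c = 'magenta'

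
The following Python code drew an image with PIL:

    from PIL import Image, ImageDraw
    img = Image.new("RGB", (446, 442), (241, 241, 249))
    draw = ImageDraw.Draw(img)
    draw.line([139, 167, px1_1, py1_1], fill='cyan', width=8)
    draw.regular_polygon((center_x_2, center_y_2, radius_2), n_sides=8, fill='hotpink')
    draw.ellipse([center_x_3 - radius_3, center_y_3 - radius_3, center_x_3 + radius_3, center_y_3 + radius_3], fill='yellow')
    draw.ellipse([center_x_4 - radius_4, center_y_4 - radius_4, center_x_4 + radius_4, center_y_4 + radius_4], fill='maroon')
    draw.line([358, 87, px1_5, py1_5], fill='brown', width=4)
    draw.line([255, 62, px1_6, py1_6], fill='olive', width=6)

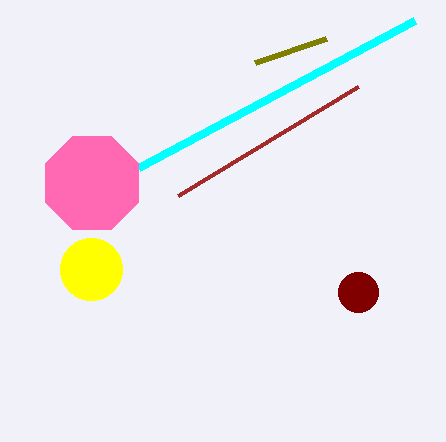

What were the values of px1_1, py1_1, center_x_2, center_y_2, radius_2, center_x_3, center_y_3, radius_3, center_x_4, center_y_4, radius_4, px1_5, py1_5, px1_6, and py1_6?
px1_1 = 415
py1_1 = 20
center_x_2 = 92
center_y_2 = 183
radius_2 = 50
center_x_3 = 91
center_y_3 = 269
radius_3 = 31
center_x_4 = 358
center_y_4 = 292
radius_4 = 20
px1_5 = 178
py1_5 = 196
px1_6 = 326
py1_6 = 38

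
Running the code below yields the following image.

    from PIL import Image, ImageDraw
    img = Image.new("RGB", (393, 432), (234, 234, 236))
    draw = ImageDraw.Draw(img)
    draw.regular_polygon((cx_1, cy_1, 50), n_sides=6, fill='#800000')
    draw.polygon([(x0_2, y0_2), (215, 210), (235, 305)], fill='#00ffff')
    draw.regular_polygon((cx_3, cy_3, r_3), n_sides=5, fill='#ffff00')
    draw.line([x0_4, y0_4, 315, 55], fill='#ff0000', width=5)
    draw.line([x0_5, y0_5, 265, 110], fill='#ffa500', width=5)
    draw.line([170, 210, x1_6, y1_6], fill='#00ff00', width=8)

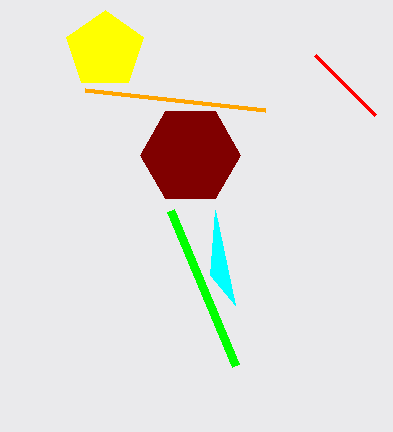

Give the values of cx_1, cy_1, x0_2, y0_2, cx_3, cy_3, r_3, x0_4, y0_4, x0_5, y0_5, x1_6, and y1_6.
cx_1 = 190
cy_1 = 155
x0_2 = 210
y0_2 = 275
cx_3 = 105
cy_3 = 50
r_3 = 40
x0_4 = 375
y0_4 = 115
x0_5 = 85
y0_5 = 90
x1_6 = 235
y1_6 = 365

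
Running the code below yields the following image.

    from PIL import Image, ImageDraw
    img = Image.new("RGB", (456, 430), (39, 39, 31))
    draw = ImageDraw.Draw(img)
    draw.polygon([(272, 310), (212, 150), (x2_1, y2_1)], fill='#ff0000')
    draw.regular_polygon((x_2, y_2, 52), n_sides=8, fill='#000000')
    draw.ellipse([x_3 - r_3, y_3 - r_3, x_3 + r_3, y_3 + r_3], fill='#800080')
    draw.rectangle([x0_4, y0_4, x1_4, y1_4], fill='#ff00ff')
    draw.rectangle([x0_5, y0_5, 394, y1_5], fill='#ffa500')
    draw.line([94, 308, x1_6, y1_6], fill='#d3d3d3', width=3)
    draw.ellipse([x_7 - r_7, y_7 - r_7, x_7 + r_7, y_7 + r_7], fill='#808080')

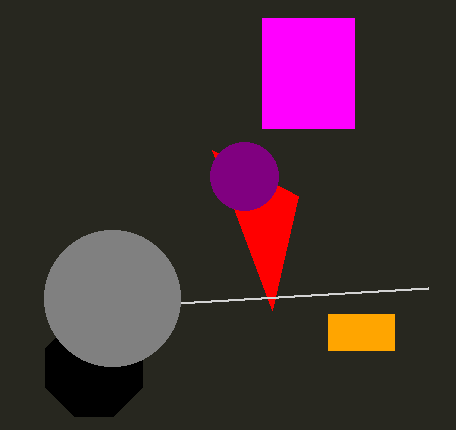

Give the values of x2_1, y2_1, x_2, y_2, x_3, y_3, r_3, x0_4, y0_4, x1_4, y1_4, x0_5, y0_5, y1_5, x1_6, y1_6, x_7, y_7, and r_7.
x2_1 = 298, y2_1 = 196, x_2 = 94, y_2 = 368, x_3 = 244, y_3 = 176, r_3 = 34, x0_4 = 262, y0_4 = 18, x1_4 = 354, y1_4 = 128, x0_5 = 328, y0_5 = 314, y1_5 = 350, x1_6 = 428, y1_6 = 288, x_7 = 112, y_7 = 298, r_7 = 68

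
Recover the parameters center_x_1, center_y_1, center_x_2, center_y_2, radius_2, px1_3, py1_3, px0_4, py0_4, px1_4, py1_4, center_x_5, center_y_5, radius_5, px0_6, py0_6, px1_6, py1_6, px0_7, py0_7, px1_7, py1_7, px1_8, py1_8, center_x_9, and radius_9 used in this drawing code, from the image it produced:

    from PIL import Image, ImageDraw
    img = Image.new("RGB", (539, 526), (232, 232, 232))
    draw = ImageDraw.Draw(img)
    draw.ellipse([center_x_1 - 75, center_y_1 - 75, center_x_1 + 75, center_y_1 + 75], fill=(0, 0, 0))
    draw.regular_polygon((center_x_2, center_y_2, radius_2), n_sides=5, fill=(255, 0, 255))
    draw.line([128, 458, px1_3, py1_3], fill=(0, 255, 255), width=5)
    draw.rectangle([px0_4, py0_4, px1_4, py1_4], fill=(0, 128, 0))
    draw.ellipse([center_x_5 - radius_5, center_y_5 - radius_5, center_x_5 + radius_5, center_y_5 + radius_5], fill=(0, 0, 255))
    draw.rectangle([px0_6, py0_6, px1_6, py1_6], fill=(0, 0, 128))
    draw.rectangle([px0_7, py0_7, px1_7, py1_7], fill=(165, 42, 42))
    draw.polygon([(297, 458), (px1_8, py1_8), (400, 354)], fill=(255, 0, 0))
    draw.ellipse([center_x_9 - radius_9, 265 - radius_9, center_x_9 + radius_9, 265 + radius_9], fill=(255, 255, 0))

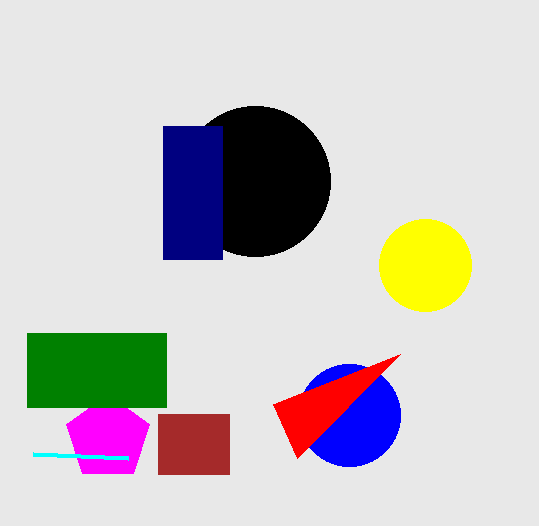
center_x_1 = 255
center_y_1 = 181
center_x_2 = 108
center_y_2 = 438
radius_2 = 44
px1_3 = 33
py1_3 = 454
px0_4 = 27
py0_4 = 333
px1_4 = 166
py1_4 = 407
center_x_5 = 349
center_y_5 = 415
radius_5 = 51
px0_6 = 163
py0_6 = 126
px1_6 = 222
py1_6 = 259
px0_7 = 158
py0_7 = 414
px1_7 = 229
py1_7 = 474
px1_8 = 273
py1_8 = 404
center_x_9 = 425
radius_9 = 46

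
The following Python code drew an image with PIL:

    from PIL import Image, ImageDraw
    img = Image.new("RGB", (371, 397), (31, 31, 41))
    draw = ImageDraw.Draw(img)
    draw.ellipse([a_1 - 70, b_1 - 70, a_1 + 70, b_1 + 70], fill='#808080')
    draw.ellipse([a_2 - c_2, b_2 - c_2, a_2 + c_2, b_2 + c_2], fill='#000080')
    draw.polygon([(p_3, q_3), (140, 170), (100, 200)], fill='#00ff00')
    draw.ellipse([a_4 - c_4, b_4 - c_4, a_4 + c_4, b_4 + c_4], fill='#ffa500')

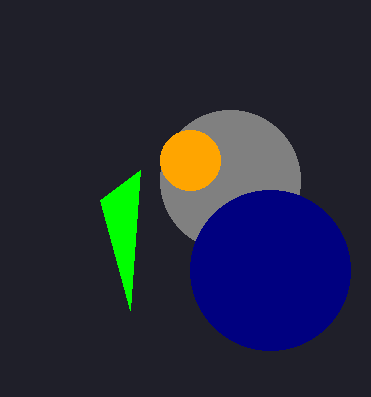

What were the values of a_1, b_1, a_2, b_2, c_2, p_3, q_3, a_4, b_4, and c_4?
a_1 = 230, b_1 = 180, a_2 = 270, b_2 = 270, c_2 = 80, p_3 = 130, q_3 = 310, a_4 = 190, b_4 = 160, c_4 = 30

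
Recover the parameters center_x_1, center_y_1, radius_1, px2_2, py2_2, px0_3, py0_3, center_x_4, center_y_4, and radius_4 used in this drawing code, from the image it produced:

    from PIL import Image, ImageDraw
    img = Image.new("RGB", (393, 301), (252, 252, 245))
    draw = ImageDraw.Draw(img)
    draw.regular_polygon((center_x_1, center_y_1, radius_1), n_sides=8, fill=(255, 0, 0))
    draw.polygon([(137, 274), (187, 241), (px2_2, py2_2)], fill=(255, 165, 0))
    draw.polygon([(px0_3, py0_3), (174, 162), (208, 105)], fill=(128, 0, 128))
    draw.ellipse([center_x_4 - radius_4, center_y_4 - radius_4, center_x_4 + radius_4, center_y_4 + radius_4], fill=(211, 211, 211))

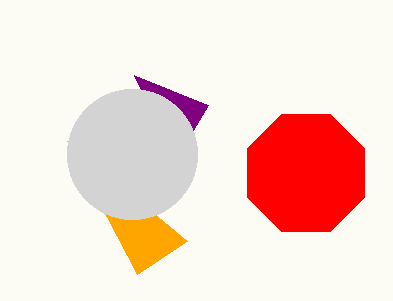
center_x_1 = 306; center_y_1 = 173; radius_1 = 63; px2_2 = 67; py2_2 = 141; px0_3 = 134; py0_3 = 75; center_x_4 = 132; center_y_4 = 154; radius_4 = 65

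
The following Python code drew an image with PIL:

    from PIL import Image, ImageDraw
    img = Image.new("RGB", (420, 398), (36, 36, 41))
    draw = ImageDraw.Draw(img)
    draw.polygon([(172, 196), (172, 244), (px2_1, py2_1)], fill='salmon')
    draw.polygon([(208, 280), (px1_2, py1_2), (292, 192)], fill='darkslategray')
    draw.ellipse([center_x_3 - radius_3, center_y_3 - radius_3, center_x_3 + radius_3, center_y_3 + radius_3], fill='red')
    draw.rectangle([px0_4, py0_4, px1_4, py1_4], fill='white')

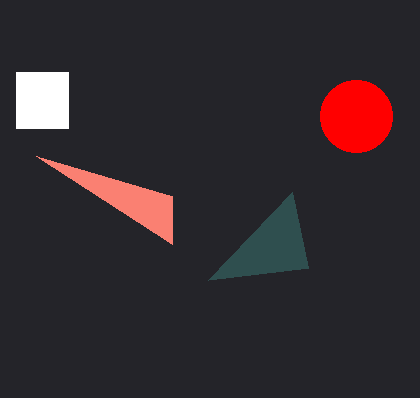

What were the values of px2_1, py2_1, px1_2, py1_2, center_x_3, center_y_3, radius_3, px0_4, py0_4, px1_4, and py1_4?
px2_1 = 36; py2_1 = 156; px1_2 = 308; py1_2 = 268; center_x_3 = 356; center_y_3 = 116; radius_3 = 36; px0_4 = 16; py0_4 = 72; px1_4 = 68; py1_4 = 128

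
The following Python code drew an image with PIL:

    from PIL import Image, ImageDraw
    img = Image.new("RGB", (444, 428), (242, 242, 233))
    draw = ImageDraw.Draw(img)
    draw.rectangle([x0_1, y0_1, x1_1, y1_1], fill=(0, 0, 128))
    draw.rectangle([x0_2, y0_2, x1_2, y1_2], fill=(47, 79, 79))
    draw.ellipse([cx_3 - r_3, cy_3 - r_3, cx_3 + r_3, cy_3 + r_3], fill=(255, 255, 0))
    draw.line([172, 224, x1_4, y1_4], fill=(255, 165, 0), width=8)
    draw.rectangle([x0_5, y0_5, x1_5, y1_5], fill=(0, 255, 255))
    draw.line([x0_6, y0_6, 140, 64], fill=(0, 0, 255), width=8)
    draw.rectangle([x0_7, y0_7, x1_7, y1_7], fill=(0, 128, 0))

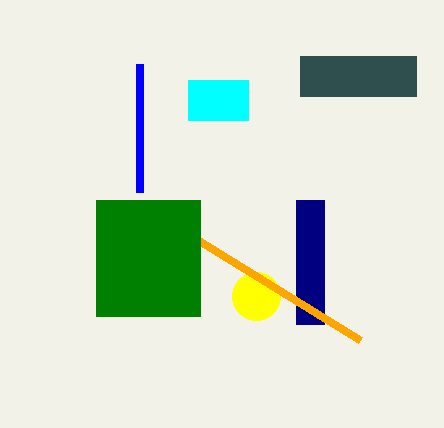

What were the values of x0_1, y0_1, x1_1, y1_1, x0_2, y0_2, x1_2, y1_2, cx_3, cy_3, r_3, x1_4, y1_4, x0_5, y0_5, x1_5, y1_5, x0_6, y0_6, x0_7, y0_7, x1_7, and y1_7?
x0_1 = 296; y0_1 = 200; x1_1 = 324; y1_1 = 324; x0_2 = 300; y0_2 = 56; x1_2 = 416; y1_2 = 96; cx_3 = 256; cy_3 = 296; r_3 = 24; x1_4 = 360; y1_4 = 340; x0_5 = 188; y0_5 = 80; x1_5 = 248; y1_5 = 120; x0_6 = 140; y0_6 = 192; x0_7 = 96; y0_7 = 200; x1_7 = 200; y1_7 = 316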